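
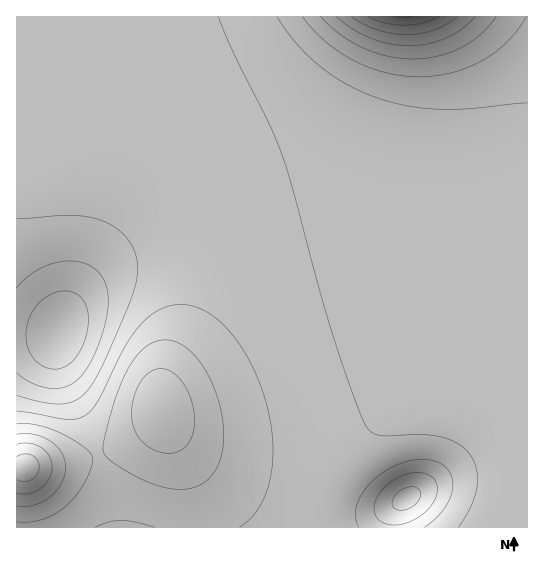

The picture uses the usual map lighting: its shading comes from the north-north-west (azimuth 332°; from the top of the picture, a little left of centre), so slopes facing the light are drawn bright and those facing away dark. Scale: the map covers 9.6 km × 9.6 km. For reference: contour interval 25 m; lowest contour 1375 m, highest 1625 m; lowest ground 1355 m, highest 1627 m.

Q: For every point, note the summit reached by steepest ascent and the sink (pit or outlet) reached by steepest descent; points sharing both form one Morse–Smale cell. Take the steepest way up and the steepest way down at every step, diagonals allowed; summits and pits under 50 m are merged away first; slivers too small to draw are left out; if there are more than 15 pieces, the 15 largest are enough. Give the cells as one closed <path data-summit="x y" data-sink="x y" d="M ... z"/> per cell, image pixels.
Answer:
<path data-summit="403 17" data-sink="58 333" d="M527 16l-510 0-1 318 42-1 7-18 10-14 27-29 25-15 28-6 24 1 15 4 15 7 17 12 18 18 17 24 16 29 16 39 74-26 160-52z"/><path data-summit="25 467" data-sink="58 333" d="M169 251l-30 2-20 8-17 11-27 29-10 14-7 18-42 2 1 193 180 0 0-15-6-32-30-70 28 2 24-4 40-10 39-14-20-50-28-42-18-18-17-12-19-8z"/><path data-summit="403 17" data-sink="406 498" d="M527 307l-233 77-1 5 14 48 5 38 7 16 7 8 12 6 20 6 25-2 18-8-8 17 1 10 133 0z"/><path data-summit="25 467" data-sink="406 498" d="M293 385l-40 14-47 12-17 2-28-2 30 70 6 32 0 14 196 1 2-15 4-10-22 8-19 0-20-6-12-6-7-8-7-16-8-52z"/>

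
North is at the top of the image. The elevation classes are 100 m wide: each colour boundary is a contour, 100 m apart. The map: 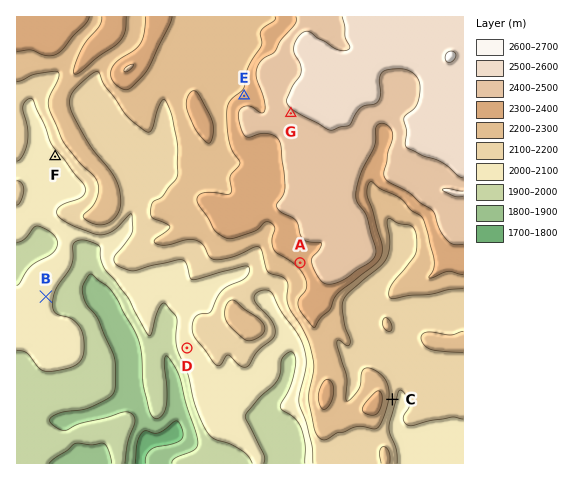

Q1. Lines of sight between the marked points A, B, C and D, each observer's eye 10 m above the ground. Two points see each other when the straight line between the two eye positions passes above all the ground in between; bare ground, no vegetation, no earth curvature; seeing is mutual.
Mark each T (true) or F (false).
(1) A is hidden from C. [T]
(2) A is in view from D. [F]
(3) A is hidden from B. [F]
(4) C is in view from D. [F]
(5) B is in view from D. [T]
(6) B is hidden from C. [T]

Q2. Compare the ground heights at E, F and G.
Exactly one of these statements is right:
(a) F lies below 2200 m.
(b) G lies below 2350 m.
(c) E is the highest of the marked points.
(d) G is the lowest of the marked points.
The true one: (a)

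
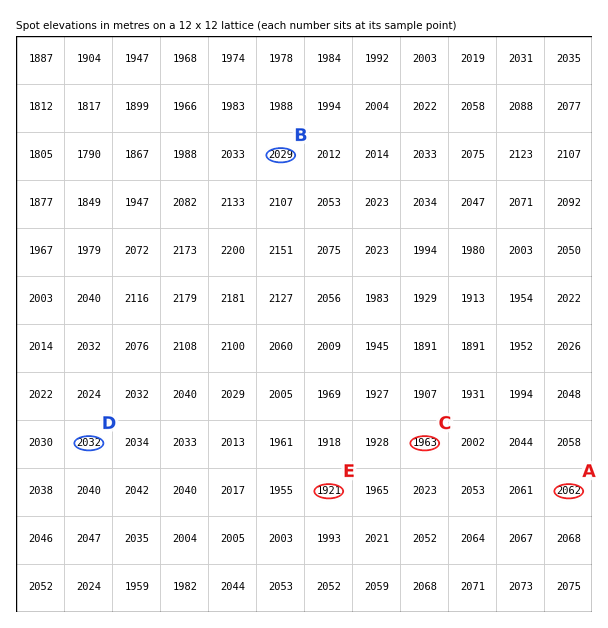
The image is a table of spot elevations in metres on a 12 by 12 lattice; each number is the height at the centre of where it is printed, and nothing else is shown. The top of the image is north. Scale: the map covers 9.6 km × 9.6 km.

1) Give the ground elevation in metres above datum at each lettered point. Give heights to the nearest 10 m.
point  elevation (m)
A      2060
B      2030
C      1960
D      2030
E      1920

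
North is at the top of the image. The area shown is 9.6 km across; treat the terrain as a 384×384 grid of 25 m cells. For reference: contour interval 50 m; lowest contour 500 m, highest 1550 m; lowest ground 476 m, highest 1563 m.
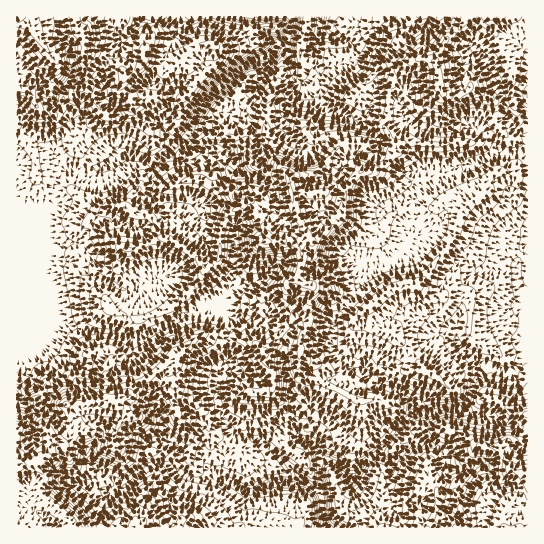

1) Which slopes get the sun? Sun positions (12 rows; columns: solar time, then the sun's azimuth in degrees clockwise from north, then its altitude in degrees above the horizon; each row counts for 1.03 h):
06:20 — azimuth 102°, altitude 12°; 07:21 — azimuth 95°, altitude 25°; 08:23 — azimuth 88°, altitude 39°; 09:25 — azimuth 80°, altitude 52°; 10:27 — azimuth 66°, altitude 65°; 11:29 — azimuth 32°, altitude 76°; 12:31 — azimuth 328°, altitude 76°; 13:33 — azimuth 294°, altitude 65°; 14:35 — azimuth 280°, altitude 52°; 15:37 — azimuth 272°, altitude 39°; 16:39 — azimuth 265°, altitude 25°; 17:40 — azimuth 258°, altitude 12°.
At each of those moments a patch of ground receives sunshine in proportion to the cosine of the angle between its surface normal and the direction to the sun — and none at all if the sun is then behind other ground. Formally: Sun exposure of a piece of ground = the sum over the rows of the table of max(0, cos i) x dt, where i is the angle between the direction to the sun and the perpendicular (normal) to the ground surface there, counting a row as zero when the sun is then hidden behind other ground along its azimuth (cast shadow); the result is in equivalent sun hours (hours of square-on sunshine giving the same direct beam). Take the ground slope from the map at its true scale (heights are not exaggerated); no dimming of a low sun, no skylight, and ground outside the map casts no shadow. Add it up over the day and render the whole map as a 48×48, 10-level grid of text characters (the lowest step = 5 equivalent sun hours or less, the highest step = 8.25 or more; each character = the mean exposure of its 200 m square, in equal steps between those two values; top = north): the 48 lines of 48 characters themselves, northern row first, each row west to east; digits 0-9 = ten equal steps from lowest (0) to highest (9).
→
999878778766557764444331100617898888887767666689
589857868766877756568883003445788777866566567999
668853767778878788757872014457888778765676777999
866842768888778898865300125678888678776778877899
876540567887488989830012345888887677766878876798
975611657884577788200264866889876877556878776587
876525666756876782002876877888878777776888876476
274437576578976850038877877888888887776776357566
467574576476556620489878766787677889886300356665
735678766535777602899888777676788889866667888867
865679975667877327888878878866445678987778998888
998899988888864357777778887888886558888888788888
999999999876636678866656667767887668766666668888
999998888887676888874535423548876675577788888898
999999999998778666775446653368867776888999988898
999999999987677767876544577666762358889999999888
999999888678776677766674477787746678888999998898
999999986667677888756787667787847788888999988898
999999987578878887754378868888847888888999888898
999999888878888887653568888888347888888998888999
999888888888877887643568888872157888899998899999
999998876777755777742444458833677888899887999999
999999987655676466743410026635778888898878999999
999999988888888757626642556446788888888789999999
999999988889998875457666568556788877777889999999
999988888999999885678877554656777778877899999999
999988889999998857998887556513787888888999989999
999998889999997689998878676645688789989989989999
999998877889877888898888777766688999999988999999
999999877766787656788888877667688999989998999999
999998877778876577877776758777788888989988899999
999988889878767855545657338678788888999998768989
998888789877679767677757426788888888898898887789
886776778766788757777877516789988788877889778898
556567657788478778768888614689998864566688458888
445545777786357778767766444778898876466633268877
565568988874425778756553367877788887524223556774
346679976785431777877887777887788874354334688754
526678976832463567888877887888877862576675466656
767888426875576477899887987468988634776557743457
878875324756788688899998787425787146776666666887
878534410146557788899999758621251456778567546676
788423785244788778888998862404214766888776666687
898556678655688888876764334206436887888776666678
998557877755877888888656544205768888788877678789
999845776557887778999889998603888988878877699999
999884565668877888999999999702899988888886798999
999898566889888878999999999700478988888777788999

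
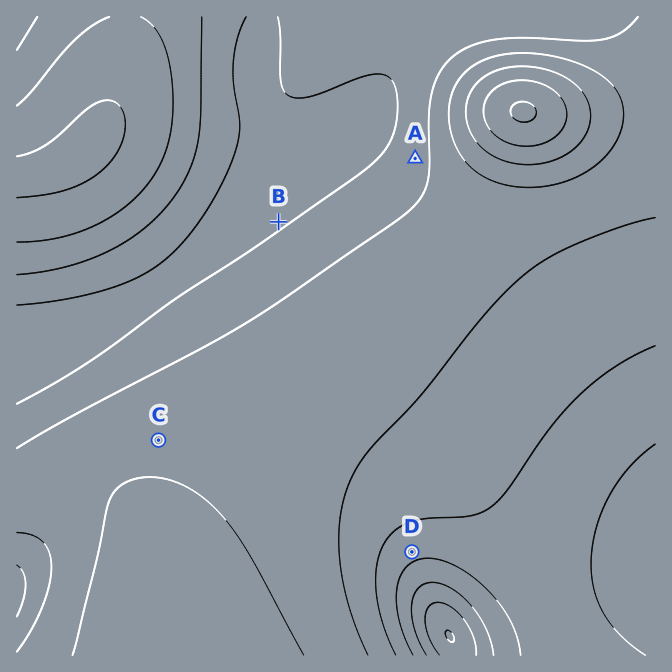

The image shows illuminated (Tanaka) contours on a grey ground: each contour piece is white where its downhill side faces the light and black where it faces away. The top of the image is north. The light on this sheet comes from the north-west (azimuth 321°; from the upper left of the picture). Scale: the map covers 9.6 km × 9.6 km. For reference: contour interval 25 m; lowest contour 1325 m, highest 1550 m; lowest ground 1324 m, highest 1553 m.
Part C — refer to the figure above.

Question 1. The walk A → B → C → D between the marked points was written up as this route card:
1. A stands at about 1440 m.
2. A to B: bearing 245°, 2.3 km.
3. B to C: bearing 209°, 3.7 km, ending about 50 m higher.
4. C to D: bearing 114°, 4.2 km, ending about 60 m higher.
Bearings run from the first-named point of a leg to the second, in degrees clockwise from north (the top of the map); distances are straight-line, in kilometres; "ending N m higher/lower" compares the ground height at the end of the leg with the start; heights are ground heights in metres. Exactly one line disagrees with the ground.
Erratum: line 4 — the sense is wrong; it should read lower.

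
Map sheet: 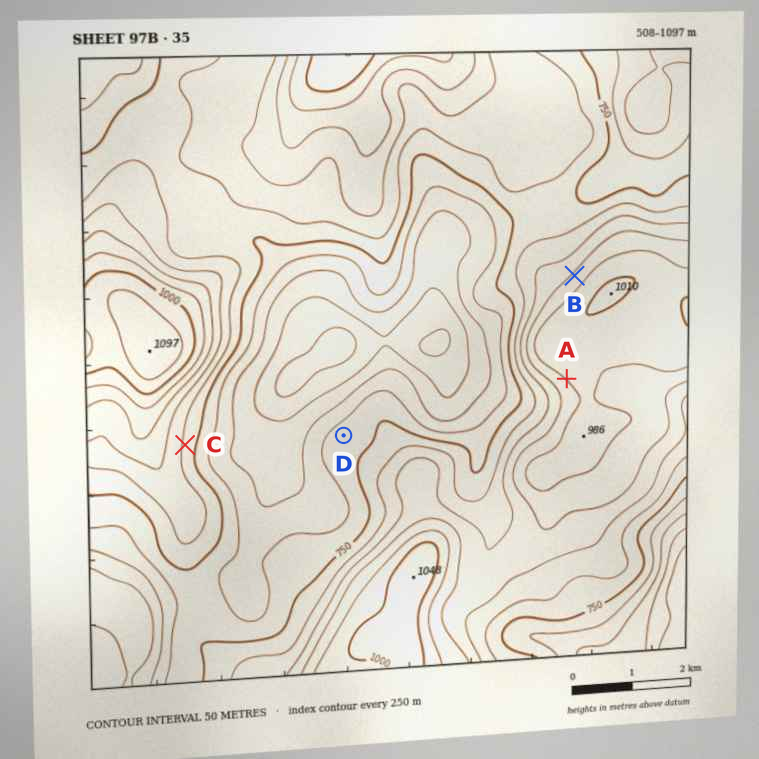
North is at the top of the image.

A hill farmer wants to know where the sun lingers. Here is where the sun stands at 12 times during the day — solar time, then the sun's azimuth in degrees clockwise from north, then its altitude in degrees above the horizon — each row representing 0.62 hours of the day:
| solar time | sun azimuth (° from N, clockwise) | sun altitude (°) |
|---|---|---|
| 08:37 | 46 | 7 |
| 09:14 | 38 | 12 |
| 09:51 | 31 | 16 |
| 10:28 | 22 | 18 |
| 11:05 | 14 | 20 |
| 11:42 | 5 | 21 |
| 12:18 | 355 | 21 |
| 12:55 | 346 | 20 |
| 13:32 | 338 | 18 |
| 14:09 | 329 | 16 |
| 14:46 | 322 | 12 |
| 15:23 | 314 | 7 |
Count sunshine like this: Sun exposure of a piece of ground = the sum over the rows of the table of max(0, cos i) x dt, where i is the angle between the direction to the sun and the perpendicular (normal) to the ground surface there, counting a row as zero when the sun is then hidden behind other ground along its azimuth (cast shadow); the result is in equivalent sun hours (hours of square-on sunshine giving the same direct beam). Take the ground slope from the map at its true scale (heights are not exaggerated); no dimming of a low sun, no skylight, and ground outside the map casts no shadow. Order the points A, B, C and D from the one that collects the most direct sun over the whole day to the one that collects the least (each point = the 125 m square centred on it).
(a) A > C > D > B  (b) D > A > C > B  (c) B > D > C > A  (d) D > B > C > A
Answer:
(c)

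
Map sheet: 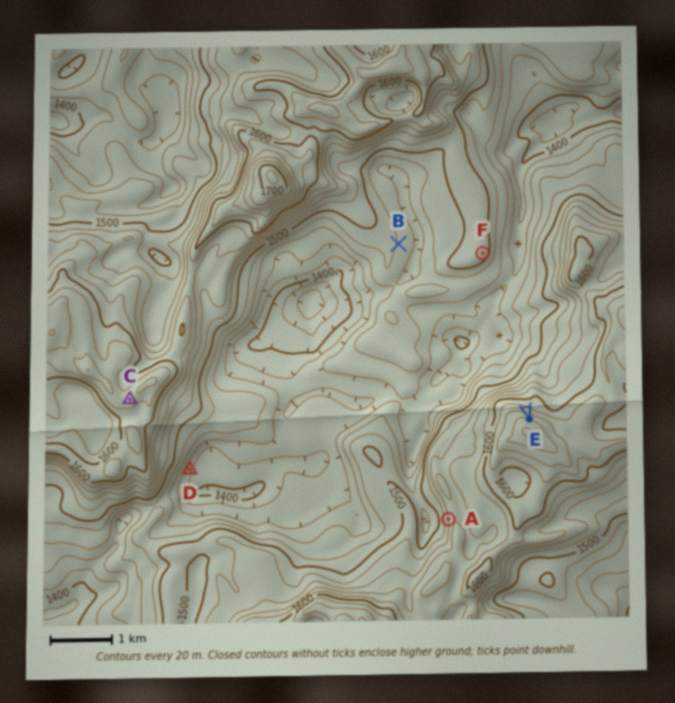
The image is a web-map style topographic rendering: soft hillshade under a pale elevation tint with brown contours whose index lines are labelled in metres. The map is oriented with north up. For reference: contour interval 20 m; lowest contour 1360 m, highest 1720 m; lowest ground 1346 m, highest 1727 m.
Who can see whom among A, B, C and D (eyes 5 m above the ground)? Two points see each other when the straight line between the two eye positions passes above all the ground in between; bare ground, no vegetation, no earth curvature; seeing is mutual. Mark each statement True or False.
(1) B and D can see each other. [False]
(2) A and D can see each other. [True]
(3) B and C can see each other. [False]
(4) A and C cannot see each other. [False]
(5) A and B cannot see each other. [True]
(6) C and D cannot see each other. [True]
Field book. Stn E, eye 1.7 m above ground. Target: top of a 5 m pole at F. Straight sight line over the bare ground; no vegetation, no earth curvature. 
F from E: visible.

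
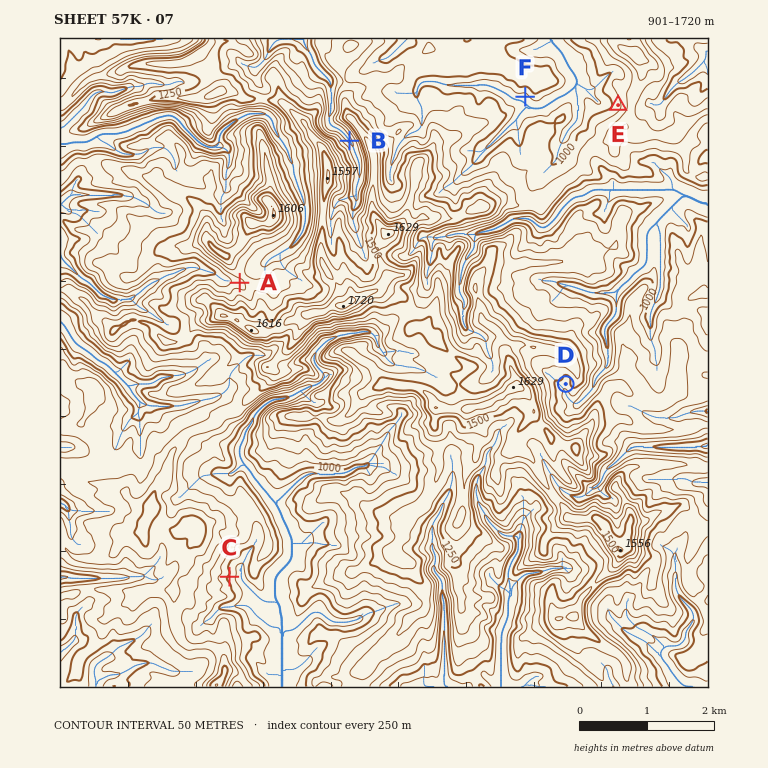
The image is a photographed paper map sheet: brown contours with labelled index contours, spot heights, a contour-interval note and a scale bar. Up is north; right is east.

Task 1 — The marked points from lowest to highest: F C E B D A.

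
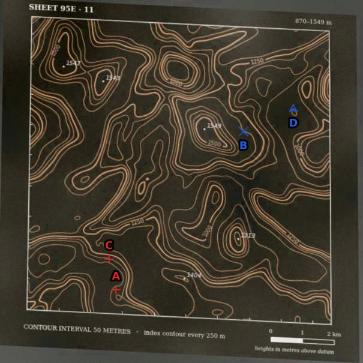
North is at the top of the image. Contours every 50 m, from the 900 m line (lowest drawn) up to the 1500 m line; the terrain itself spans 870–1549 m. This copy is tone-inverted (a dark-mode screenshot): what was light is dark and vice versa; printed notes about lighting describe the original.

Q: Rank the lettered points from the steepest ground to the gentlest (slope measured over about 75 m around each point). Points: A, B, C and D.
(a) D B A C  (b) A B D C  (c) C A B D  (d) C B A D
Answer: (c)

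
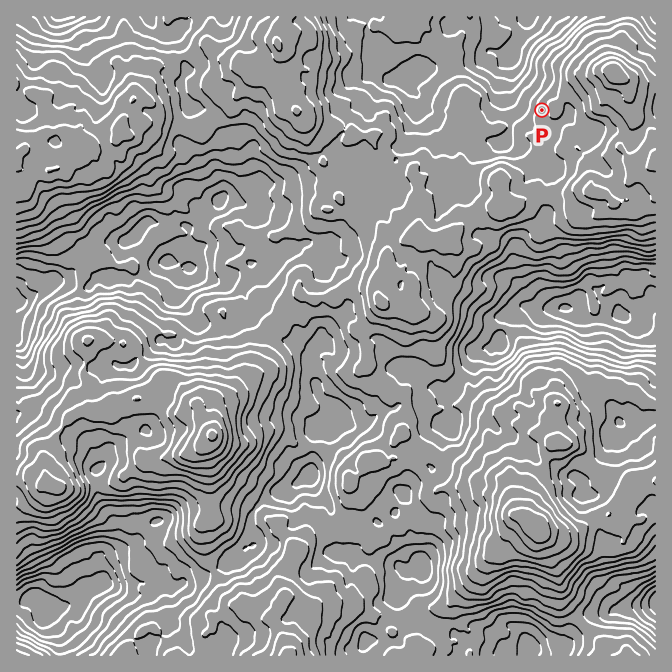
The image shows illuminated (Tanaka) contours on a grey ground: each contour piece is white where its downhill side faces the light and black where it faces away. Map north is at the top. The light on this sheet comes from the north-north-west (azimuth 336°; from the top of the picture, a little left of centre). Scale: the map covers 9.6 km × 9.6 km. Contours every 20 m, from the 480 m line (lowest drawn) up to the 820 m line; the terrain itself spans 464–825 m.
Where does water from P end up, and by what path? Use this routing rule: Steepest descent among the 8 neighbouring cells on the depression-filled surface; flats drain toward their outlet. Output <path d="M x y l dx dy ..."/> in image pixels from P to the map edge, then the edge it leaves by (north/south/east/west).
<path d="M542 110l-7 0-1-2-10 0-12-11 0-49 10-10 2-3 3-18"/>
exit: north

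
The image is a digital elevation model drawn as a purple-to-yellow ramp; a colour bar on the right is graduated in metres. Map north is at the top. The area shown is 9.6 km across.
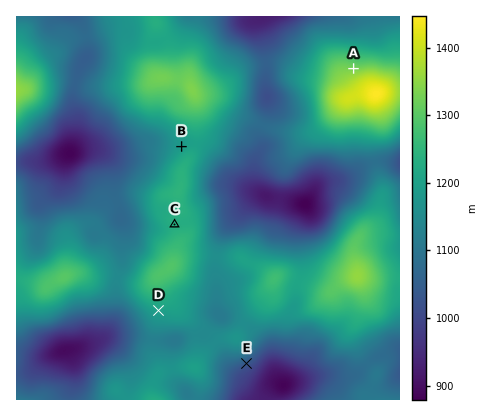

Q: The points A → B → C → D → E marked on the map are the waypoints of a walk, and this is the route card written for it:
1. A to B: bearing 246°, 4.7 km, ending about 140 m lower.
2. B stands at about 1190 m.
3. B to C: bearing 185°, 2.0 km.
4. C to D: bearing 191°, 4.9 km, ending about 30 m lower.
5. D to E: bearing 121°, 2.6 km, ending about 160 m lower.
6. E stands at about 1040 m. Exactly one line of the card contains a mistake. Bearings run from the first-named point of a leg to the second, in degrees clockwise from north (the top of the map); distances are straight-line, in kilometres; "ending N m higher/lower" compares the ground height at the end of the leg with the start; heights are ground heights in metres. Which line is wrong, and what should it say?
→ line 4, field distance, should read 2.2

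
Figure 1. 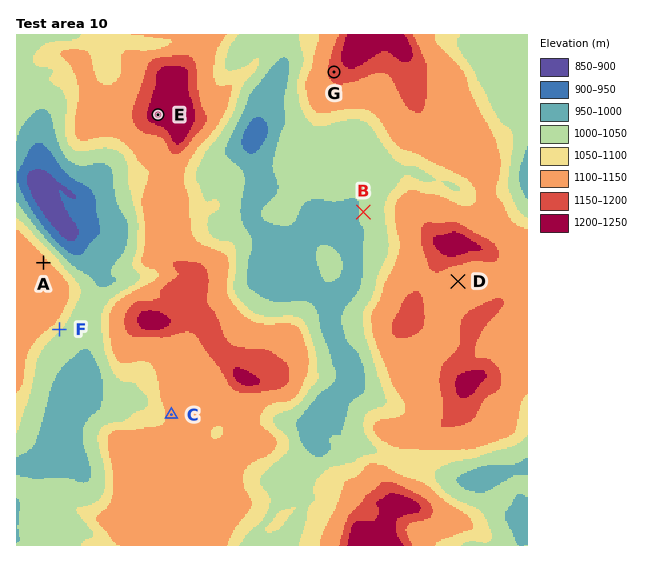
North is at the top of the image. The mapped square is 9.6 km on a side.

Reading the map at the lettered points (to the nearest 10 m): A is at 1110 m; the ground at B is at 1000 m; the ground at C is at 1110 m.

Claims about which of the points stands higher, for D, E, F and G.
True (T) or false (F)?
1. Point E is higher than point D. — T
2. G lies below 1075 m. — F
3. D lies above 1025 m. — T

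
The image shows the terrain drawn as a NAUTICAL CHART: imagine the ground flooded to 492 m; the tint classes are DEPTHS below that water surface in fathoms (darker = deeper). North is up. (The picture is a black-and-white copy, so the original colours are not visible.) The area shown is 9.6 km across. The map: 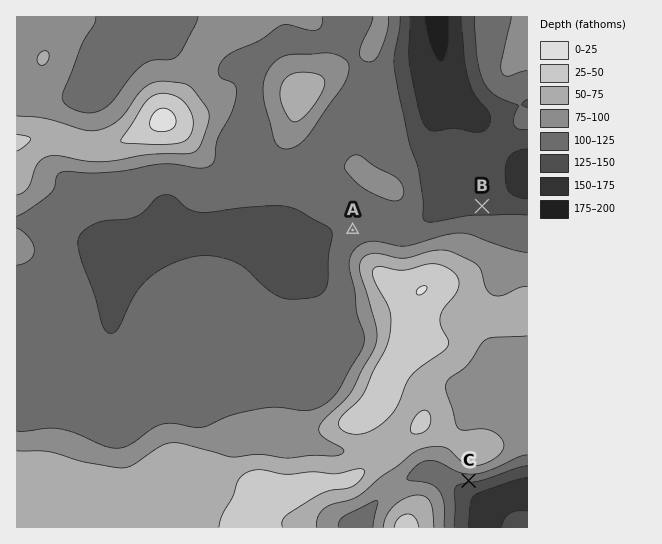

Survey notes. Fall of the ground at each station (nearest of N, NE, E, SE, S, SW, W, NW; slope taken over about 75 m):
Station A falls NW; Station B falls N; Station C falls S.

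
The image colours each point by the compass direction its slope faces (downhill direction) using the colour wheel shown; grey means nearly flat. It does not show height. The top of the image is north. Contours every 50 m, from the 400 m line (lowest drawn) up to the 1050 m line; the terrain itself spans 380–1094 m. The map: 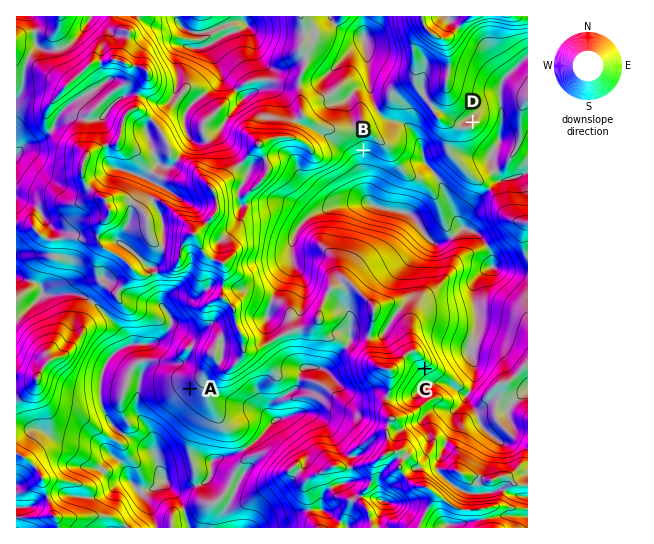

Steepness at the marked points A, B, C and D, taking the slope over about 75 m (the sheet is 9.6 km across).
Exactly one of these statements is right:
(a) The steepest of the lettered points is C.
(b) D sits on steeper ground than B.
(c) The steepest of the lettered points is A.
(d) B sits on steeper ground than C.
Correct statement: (a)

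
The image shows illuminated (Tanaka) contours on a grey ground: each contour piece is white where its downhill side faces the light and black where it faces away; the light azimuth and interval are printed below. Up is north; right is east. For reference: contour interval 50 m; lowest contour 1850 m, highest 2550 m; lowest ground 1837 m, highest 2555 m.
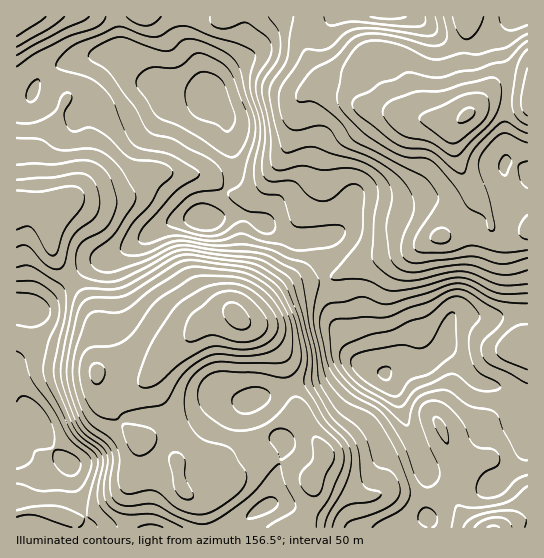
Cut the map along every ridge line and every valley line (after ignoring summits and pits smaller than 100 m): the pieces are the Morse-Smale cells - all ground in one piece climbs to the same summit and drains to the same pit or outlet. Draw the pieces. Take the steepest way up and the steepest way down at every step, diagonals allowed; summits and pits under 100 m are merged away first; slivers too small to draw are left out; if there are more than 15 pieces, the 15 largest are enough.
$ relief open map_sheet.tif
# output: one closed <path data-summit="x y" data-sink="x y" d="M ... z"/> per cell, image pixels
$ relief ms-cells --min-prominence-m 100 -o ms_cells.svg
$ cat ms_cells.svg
<path data-summit="385 374" data-sink="237 315" d="M323 280l-28 5-9 4-40 30-7 0-5-6-4 0-27 10-17 17-13 9-18 22-13 10-7 2-38-9 0 7 4 9 7 9 5 14 12 14 13 13 19 5 19 14 3 8 0 12 4 11 17 12 3 26 226-1 0-9-2-3-2-8 2-36-23-53-8-27-11-18-23-9-10-11-16-31z"/><path data-summit="385 374" data-sink="467 114" d="M527 16l-218 1-4 17 0 13 13 25 9 4 43 5 6 5 11 17 16 12 39 8 15 0 3-2-7 10 2 20 4 14 14 28 0 9-2 5-29 29-11 3-21 12-32 6-16 6-25 13-13 3 12 43 12 24 7 11 14 11 16 5 14-9 24 0 6-3 15-15 5-24 5-6 7-1 30 4 23-6 14 0z"/><path data-summit="206 98" data-sink="467 114" d="M309 16l-119 0-3 9 0 17 13 25 7 32 18 18 8 40 0 20-25 41 9 1 12-4 12 0 13 4 40 21 24-3 3 8 2 30 2 4 4 0 33-16 20-7 28-5 21-12 11-3 29-29 2-5 0-9-14-28-4-14-2-20 4-8-15 0-39-8-16-12-11-17-6-5-43-5-9-4-13-25z"/><path data-summit="206 98" data-sink="237 315" d="M206 97l-23 0-9 3-7 7-15 24-8 22 0 18 3 6 36 32 16 9-30 5-58 34-20 7-19 15 17 26 7 16 1 52 30 8 15 0 13-10 18-22 13-9 17-17 27-10 4 0 5 6 7 0 37-28 12-6 29-6-3-34-3-8-24 3-40-21-13-4-12 0-12 4-12 0 8-8 20-34 0-20-8-40z"/><path data-summit="35 421" data-sink="237 315" d="M71 280l-30 27-6 2-19 0 0 218 186 1 1-14-3-12-17-12-4-11 0-12-3-8-19-14-19-5-25-27-5-14-7-9-5-17 0-52-11-23z"/><path data-summit="206 98" data-sink="57 209" d="M130 67l-11 2-13 10-28 36-17-6-28-16-4 4-13 2 0 108 17 0 22 4-4 11 1 28 7 15 12 15 20-16 20-7 58-34 30-5-16-9-36-32-3-6 0-18 8-22 15-24 7-7 9-3 22 0-4-2-30-2-18-9z"/><path data-summit="385 374" data-sink="494 527" d="M443 347l-9 10-11 7-24 0-14 9 11 18 8 27 23 53-2 36 2 8 2 3 0 9 98 1 1-123-29-18-16-3-8-4-11-14z"/><path data-summit="206 98" data-sink="17 26" d="M189 16l-158 0-4 4-11 5 0 73 7 1 8-3 8-17 8-8 11-6 52-13 12 0 12 7 23 26 14 8 30 2 5 2-6-30-13-25z"/><path data-summit="385 374" data-sink="237 315" d="M527 313l-13 0-23 6-30-4-7 1-5 6-5 23 0 2 20 19 11 14 8 4 16 3 26 17 3-1z"/><path data-summit="35 421" data-sink="57 209" d="M33 207l-15 0-2 2 0 98 11 2 8 0 6-2 30-28-12-14-7-15-1-28 4-11z"/><path data-summit="206 98" data-sink="237 315" d="M122 52l-32 4-32 9-11 6-8 8-6 15 28 15 17 6 25-33 19-14 8-1 15 12 10 4-21-24z"/>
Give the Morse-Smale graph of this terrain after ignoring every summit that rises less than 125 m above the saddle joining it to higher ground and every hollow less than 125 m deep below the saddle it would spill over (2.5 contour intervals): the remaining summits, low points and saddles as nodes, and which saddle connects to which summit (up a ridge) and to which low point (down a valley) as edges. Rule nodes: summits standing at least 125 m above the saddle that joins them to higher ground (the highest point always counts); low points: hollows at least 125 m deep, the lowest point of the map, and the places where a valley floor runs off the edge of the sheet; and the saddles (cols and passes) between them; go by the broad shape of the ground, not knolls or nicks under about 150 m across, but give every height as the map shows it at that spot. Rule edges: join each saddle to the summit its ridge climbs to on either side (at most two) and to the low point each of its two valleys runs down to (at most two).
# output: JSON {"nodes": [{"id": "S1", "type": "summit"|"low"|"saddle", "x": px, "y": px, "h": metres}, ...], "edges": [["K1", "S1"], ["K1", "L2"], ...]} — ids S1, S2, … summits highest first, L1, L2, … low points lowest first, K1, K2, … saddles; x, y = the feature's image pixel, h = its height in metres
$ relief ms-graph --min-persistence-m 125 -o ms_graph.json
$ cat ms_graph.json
{"nodes": [
{"id": "S1", "type": "summit", "x": 385, "y": 374, "h": 2555},
{"id": "S2", "type": "summit", "x": 206, "y": 98, "h": 2539},
{"id": "S3", "type": "summit", "x": 35, "y": 421, "h": 2383},
{"id": "L1", "type": "low", "x": 235, "y": 315, "h": 1837},
{"id": "L2", "type": "low", "x": 467, "y": 114, "h": 1843},
{"id": "L3", "type": "low", "x": 57, "y": 209, "h": 2052},
{"id": "L4", "type": "low", "x": 17, "y": 26, "h": 2139},
{"id": "L5", "type": "low", "x": 493, "y": 527, "h": 2143},
{"id": "K1", "type": "saddle", "x": 226, "y": 190, "h": 2402},
{"id": "K2", "type": "saddle", "x": 189, "y": 19, "h": 2339},
{"id": "K3", "type": "saddle", "x": 426, "y": 497, "h": 2338},
{"id": "K4", "type": "saddle", "x": 323, "y": 279, "h": 2302},
{"id": "K5", "type": "saddle", "x": 71, "y": 279, "h": 2182}],
"edges": [["K1", "S2"], ["K1", "L2"], ["K1", "L3"], ["K2", "S2"], ["K2", "L2"], ["K2", "L4"], ["K3", "S1"], ["K3", "L1"], ["K3", "L5"], ["K4", "S1"], ["K4", "S2"], ["K4", "L1"], ["K4", "L2"], ["K5", "S2"], ["K5", "S3"], ["K5", "L1"], ["K5", "L3"]]}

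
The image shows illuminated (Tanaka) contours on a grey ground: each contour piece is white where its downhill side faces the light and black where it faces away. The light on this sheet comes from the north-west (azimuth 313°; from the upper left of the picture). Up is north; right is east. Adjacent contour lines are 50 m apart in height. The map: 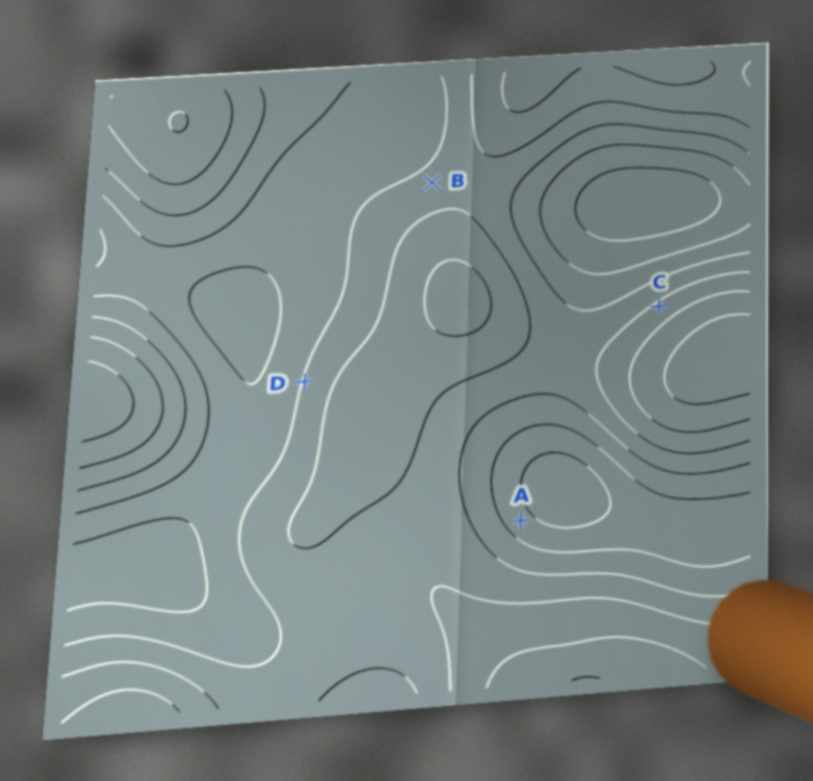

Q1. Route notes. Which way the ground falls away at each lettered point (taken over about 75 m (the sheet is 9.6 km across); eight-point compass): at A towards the NE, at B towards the NW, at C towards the NW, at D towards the W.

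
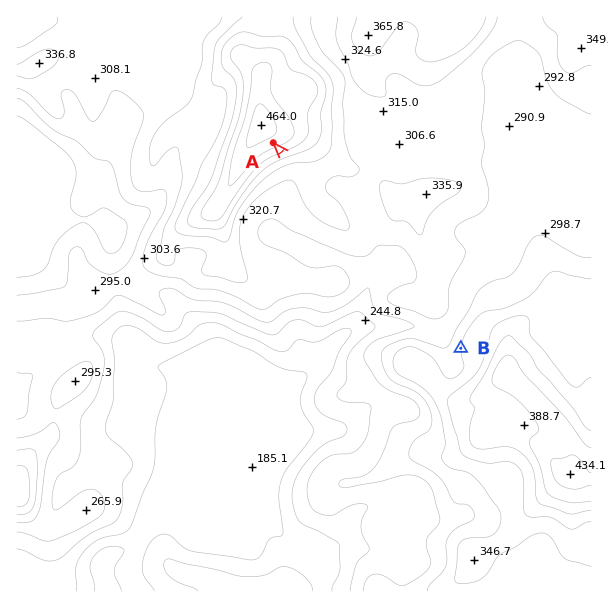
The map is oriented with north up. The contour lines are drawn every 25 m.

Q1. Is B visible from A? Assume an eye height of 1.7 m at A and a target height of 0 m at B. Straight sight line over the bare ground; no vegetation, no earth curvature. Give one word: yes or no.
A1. yes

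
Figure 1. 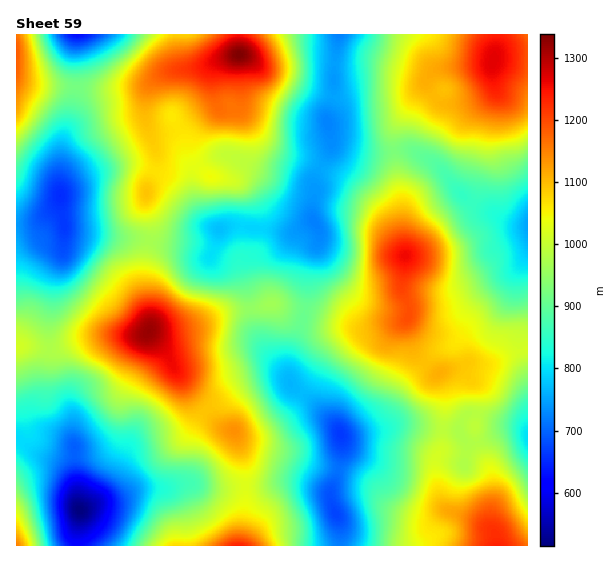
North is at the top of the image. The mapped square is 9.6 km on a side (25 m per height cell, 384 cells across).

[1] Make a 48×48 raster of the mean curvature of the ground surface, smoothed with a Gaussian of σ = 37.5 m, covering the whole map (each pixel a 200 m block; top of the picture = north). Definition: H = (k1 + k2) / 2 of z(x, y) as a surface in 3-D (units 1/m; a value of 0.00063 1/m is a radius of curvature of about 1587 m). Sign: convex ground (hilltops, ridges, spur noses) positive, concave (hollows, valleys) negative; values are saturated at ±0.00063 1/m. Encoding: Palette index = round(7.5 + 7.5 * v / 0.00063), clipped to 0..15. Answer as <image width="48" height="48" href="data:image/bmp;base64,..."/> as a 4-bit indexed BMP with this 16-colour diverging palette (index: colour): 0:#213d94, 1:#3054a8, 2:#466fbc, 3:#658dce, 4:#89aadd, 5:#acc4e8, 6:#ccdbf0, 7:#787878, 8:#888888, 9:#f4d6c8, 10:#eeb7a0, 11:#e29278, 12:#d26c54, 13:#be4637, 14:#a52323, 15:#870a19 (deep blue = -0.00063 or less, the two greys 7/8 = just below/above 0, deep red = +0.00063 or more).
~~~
<image width="48" height="48" href="data:image/bmp;base64,Qk32BAAAAAAAAHYAAAAoAAAAMAAAADAAAAABAAQAAAAAAIAEAAATCwAAEwsAABAAAAAAAAAAlD0hAKhUMAC8b0YAzo1lAN2qiQDoxKwA8NvMAHh4eACIiIgAyNb0AKC37gB4kuIAVGzSADdGvgAjI6UAGQqHAOxxADREaYm2JGrclkWIZCI2moh0NGh5q6qEAUVDaZvXRUe5iGjbUiE3h5ykAZ29yalmMARkRovJdkV2arvbMABZh6uZmL7NuMpVAAE2RJpnh5h4eduXIAOduaqv+YzMl4hkAEEFU4gkQnh7l6ljAFnNhFjMhY3/xlZ3IDQ4cEY1IEl6hFdCADncYibNhEi+12mpQDmqc3hEIGl4plZVYynrdTbNggSap2d4iK3IeLx0EVibt3iJp0aHZkfJUAnrhiR4doqqhovLZHrfpnvLcyI4l2rbplrccii6MCeaUmrfp6zuyqrdcRFKt4q8xlZ8cEmIMFd3MXh7mM7/zKaKYAA4dFdpcotpUGdXU1aLYURJmLz/mIZ2MAJ4gyVpg61mQHisUCbPgSV6hna9hmeVIyeocxRYohVoUjWsQXvddFaLhHiapiJ1Z0Z0QzmYpje7YlRnRZiJd3a/tnmYhAFWh0aZhn37md/sdIZ5UiA4ZXr/6UR5cgJXZEeqmIvuqLuqdXaMcjNpVHz/zHarYiE3ZXdmiJmN2Yisdaibh7uZianLmnWYM0JId5mbyapnicu8meyHibua3+qpd1NUJGRqh5ze11dlNahnert1m7zf//yXeZZDNYh5qr2niYdodoVZiKhki83d7v+onNlCRqtlnOyYvv1mh6l6vJhjV4lTjv/KvNx2mrlEacp5me+EVptkeoyVZ4lhbv7Kvd2ovut2WMhFZ76maIuTJayGZ4uleqylWImFfOt1WLhVnsljWHiGRpdUNYqniYuBAhN3nLdWdnd3jLZUN5dDR4iEA4rLuqtxAQNmiYiadDSJebm7ZZhkJZlzAFnbiYhjEBeFVUeVEjN+/f3elVRqVIREATSYZ3Z2QznaukRhAiBv///euWFLhnN4JEJnVniYmUWpm1N3IBOOzP3fuHaKd3WZA2JYVGmWQwFkJlNnIDjfusm9cTioVlNYJHV7upiGAAEzSIdjFHiuubl4ckZnZXQ2Roac3/mIREEEeIdjSaeLqblVZGZJpphDE1W8r/p2SIWbdmVmRXm6m8uGMFhZl7hBEjSbv/qoXP7/qrY1MlmWjdy2EVdoiLcxNFU1rre6fv7dvMcTZ3ZVjKhzFnWKm4VCNGYhaIiGaZdnqXdVd3VXinRBJ3aqm3RSJFVXd7x1hiNFmHmHY0V4iFIgN2iUa4VTKKiJmspmmCAUnMg1YzRYpyEji2eljJZTF7mIm7h3Z3RqvcUVVVNJ2kR3z5e7u8ljE1aarLdWWN3f7IEnM1JazJaqm6iaq9lkNlWZq5QDaf2+3HAEFFFri8esmJmZzZiFR2d1i5QCWKVamIQkR3FqeumsmHne25vIZ3inrshkSZNYZ5dmZVRZmdymI0jtiLu6m6nLz9u5i6VVn+qWQSZXmb22I2vZabqYaaiave7+zKio7/21MjdnuYu5mb7bq8yVEnh4m+3Lvs3//7ukMzioqYzId627uvtzADdlSMu4e87//ZhjUxjHeIumRa3cq/tSABRTJonINov/yXZVZBaFeXVVaJu7vg=="/>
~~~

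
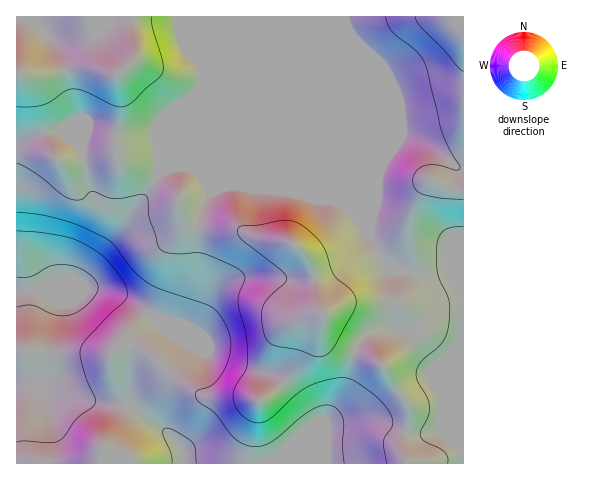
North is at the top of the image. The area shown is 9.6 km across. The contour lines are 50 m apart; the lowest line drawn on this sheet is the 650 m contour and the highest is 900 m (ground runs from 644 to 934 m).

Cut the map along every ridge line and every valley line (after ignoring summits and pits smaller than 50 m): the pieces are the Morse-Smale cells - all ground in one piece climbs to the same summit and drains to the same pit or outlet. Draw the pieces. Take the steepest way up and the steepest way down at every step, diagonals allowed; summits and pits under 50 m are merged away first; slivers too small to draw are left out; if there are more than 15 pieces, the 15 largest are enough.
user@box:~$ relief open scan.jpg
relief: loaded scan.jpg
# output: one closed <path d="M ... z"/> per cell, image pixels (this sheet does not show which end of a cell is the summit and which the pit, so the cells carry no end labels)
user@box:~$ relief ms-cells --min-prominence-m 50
<path d="M187 168l-14 0-12 4-27 38-11 19-24 28-15 22-8 5-18 7 20 0 13-3 19 3 23 11 22 17-18 16-5 12-3 10 0 38-2 12 11 5 28 19 15 16 4 17 79 0 37-29 26-11 31-4 19 1 36 13 27-3 22 19 1-153-14-24-4-1-8 3-17 0-18-5-12-6-5-4-14-24-25-30-69-30-11-4-65 0z"/><path d="M463 16l-264 1 0 49 3 4 0 13-37 86 22-1 14 4 65 0 59 24 17 8 11 10 6 10 12 12 15 26 16 8 18 5 17 0 10-3 16 25-1 153-22-19-27 3-36-13-19-1-31 4-26 11-36 29 199-1z"/><path d="M199 16l-183 1 1 274 40 0 24-9 23-31 19-22 34-53 8-7 37-86 0-13-3-4z"/><path d="M91 288l-13 3-56-1-6 2 0 171 167 1 0-12-15-18-30-22-11-5 2-12 0-38 3-10 5-12 18-16-15-13-21-11z"/>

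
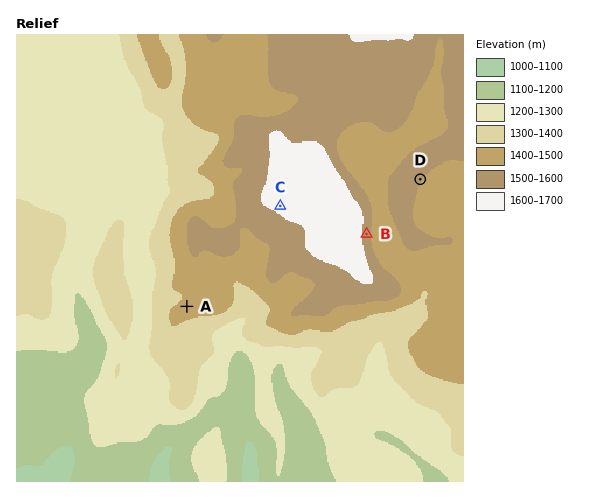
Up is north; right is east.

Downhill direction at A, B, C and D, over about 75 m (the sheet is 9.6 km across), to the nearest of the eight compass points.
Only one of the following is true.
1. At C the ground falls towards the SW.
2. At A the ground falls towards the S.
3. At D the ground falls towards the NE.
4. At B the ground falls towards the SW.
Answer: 1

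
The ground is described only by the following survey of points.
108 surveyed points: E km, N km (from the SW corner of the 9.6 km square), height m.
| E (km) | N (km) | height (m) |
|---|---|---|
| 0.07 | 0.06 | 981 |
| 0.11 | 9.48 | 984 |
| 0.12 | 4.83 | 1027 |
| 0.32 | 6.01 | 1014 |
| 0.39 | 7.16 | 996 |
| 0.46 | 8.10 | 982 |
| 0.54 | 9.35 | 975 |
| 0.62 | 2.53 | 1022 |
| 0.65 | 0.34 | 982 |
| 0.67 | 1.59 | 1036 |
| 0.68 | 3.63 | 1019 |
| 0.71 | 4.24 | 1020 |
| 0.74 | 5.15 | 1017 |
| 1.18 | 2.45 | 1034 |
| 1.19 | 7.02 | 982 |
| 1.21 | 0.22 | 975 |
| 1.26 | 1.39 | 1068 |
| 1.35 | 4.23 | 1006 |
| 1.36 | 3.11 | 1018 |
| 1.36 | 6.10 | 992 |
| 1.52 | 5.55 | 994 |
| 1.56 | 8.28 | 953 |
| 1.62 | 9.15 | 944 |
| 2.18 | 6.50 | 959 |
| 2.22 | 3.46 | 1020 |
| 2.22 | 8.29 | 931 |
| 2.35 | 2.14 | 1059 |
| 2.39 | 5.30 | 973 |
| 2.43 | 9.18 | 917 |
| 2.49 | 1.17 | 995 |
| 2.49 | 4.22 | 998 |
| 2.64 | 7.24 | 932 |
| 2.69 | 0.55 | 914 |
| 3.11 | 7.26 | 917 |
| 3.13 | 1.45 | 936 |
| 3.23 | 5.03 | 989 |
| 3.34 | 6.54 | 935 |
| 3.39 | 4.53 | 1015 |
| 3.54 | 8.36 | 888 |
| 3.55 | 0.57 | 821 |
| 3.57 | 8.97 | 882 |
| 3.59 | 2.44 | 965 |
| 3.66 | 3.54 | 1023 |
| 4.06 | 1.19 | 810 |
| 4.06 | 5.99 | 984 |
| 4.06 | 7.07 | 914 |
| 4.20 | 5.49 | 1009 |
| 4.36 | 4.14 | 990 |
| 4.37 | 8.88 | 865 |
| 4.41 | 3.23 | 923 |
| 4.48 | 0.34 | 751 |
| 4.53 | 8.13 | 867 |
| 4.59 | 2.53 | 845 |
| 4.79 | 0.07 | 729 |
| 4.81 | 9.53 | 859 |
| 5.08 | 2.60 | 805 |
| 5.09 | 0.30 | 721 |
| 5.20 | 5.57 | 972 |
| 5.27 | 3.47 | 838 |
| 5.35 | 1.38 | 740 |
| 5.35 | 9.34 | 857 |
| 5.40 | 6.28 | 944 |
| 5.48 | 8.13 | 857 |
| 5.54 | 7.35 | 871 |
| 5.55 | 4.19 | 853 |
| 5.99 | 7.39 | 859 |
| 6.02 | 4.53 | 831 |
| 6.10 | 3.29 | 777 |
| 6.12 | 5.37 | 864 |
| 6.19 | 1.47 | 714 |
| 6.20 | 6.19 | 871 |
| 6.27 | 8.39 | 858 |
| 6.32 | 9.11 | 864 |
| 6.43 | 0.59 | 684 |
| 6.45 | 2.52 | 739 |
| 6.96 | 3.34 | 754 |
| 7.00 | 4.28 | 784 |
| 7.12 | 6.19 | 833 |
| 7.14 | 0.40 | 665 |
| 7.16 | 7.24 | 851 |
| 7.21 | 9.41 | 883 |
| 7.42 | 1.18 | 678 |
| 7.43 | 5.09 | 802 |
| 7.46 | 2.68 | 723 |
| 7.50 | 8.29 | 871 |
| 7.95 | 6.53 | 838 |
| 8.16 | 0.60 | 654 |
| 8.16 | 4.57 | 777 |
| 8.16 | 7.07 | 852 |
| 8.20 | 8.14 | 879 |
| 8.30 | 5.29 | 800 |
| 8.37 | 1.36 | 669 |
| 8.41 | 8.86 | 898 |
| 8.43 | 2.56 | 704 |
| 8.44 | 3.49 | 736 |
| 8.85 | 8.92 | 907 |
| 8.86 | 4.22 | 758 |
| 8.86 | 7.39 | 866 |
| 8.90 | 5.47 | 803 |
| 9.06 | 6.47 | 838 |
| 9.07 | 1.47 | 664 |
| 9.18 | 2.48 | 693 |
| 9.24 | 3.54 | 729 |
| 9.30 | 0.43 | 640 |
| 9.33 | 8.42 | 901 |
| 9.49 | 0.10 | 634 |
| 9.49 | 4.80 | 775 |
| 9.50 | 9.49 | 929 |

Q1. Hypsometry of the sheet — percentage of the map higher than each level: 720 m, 89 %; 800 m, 75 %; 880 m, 51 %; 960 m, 32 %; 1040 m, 4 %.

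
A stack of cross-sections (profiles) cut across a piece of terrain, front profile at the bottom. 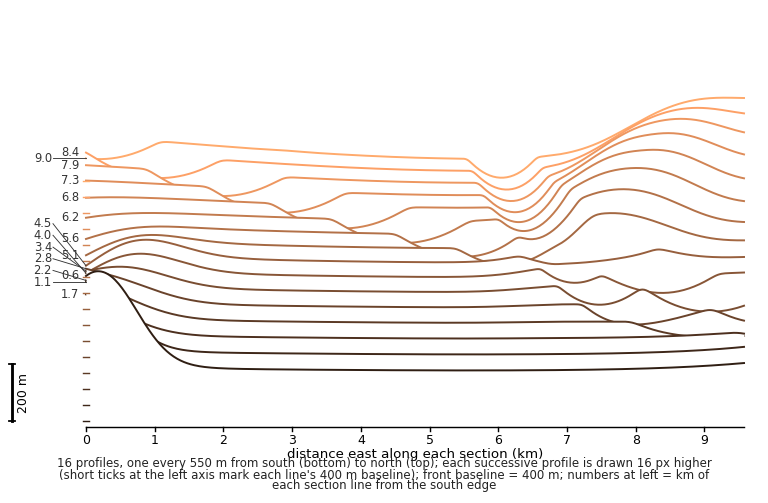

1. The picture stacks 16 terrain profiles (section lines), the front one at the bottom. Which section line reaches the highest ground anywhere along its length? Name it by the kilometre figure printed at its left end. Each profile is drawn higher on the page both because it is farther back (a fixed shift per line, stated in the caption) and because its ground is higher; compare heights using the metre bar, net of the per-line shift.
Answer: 0.6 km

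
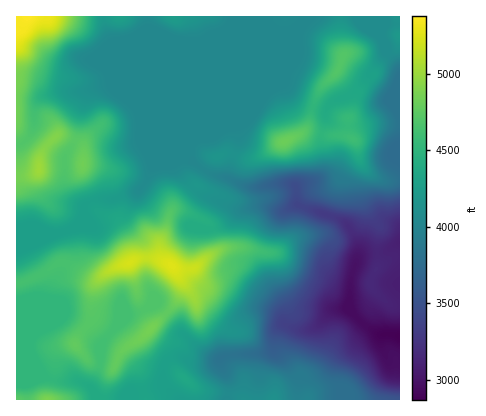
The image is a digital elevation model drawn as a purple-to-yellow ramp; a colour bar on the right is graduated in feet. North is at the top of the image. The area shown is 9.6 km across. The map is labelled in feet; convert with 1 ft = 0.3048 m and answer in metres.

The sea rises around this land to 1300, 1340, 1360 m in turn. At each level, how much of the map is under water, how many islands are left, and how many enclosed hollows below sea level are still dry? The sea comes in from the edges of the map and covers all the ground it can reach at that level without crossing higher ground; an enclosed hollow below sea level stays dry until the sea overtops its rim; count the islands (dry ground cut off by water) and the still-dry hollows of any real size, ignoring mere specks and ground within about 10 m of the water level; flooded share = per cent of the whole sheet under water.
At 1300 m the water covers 55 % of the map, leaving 1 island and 0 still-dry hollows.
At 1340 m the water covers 64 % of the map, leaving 1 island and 0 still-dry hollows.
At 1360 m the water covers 68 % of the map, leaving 1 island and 0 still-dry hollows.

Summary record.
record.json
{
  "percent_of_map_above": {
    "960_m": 95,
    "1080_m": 87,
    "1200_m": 78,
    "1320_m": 39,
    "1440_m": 12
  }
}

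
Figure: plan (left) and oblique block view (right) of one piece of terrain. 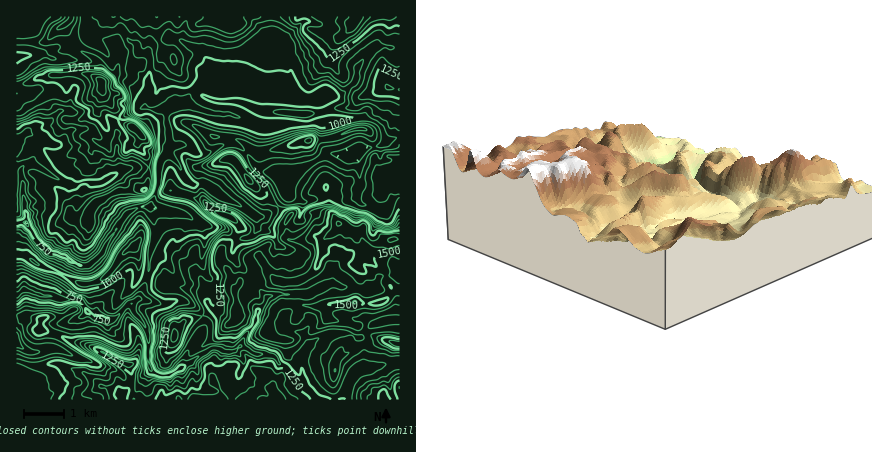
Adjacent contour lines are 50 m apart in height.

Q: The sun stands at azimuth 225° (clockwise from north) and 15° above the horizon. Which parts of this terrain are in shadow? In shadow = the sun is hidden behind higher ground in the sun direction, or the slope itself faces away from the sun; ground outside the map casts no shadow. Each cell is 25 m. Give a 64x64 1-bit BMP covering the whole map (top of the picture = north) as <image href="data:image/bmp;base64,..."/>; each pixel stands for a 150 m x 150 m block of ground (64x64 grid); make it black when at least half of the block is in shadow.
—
<image width="64" height="64" href="data:image/bmp;base64,Qk0+AgAAAAAAAD4AAAAoAAAAQAAAAEAAAAABAAEAAAAAAAACAAATCwAAEwsAAAIAAAAAAAAA////AAAAAAAAAAAQAAjAAgAAAFoAD4AGAABM2AAPAB4ABk/wAAYAHAAOD/QAHAIAAH4OFAAcAgBx+H4AHfAAAPvg/gF/4AAA4AP+AH4AAAAAD/4QAAAAAAD//hgABwAHA//+CAAAAA8P//4AAAAAAwB//CgBAAAAPxz4fgMAAAD/8DAeAwAAAH/wAAwAA4BAf4AAAAAPh+AAAAAAAAAAIAAAAAAAAAADAHgAAAAeAAIB/AQADBwAAA/8BAIYIAAAH+4EAhhgAAA/ggYCEGAAAD4ABgMAEAAAfAAHAwMwAADwAAcHMWAAF+AABwMBAAA/YAYHgAeDAb8ABg+AD4AH/8AAB8B/hw//wAACAP8P///AAAAB/h+//8AGAg34PAf/gYNDP+B4AfyCAAs4AfgA8IQAA7AD+A7AEAAD8AP4DwAAAAPgB/AfAAAAA+cP4A8IAACHzD8AAA8AAIPAH8AABwAAA8AH/GAAAAAHwP///BgAAA/B////+AABP+f/4P/4AIA///gAHGAAAH/3AA/AAAAA//gAB8AAAAA/+AAAAAAAAf/wAAAAAAAB/AAAAAAAgAP+AAAAAAATD/4IAAAAAg///gAAAAAGB//+AAAAAAYA7/wQAAAAAAAf/DgAAAAAADA8MAAAAAAAAGAAAAAAAAAAQAAAAAAAAAAAAAAAAAAAIAAAAAAAAA=="/>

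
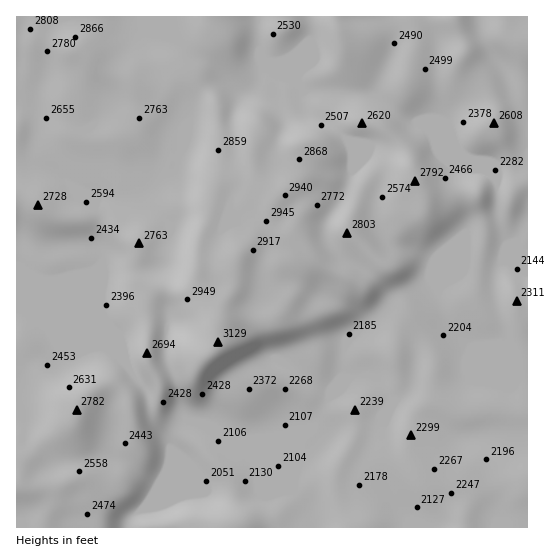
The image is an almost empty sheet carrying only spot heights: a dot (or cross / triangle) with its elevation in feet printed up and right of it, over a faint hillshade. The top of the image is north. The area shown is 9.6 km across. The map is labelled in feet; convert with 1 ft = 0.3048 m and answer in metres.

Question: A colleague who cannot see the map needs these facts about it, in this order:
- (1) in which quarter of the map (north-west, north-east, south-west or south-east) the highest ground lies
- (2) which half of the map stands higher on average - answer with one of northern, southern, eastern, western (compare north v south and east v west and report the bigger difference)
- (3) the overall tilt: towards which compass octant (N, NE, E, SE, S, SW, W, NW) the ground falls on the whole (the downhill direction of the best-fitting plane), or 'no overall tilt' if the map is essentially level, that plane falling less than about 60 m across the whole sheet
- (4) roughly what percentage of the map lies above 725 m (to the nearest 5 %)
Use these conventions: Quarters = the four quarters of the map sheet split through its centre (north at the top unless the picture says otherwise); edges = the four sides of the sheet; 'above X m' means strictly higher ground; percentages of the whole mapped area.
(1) Look to the south-west quarter for the highest ground.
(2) Taken as a whole, the northern half is higher than the southern.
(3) Overall the map slopes down towards the south-east.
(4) Roughly 65 % of the ground is higher than 725 m.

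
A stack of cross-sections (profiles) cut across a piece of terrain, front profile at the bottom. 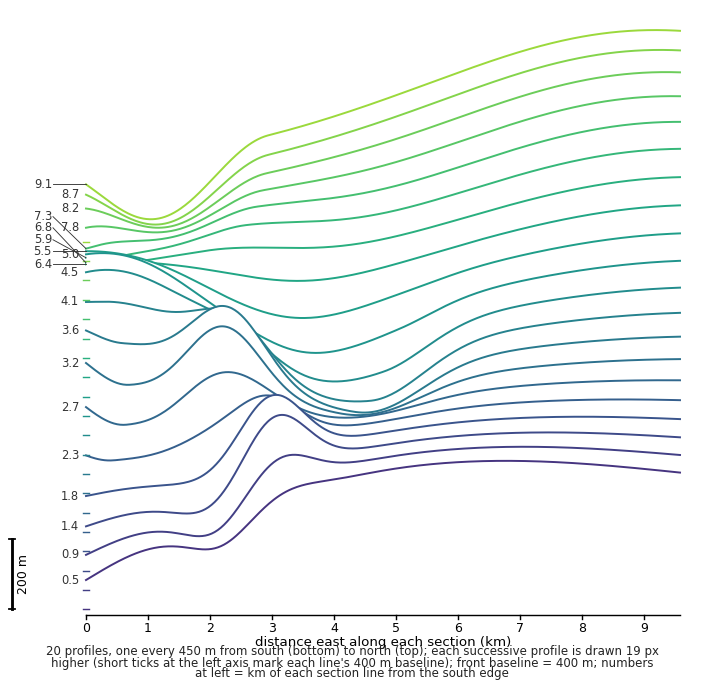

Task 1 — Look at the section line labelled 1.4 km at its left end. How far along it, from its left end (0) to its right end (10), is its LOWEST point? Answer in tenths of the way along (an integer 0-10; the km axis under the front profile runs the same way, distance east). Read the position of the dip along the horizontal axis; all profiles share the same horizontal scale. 0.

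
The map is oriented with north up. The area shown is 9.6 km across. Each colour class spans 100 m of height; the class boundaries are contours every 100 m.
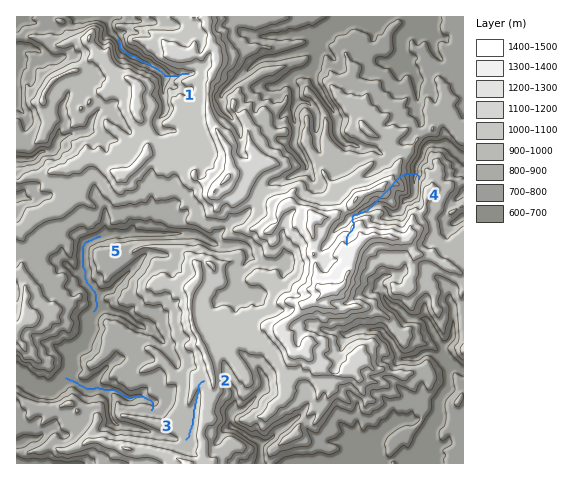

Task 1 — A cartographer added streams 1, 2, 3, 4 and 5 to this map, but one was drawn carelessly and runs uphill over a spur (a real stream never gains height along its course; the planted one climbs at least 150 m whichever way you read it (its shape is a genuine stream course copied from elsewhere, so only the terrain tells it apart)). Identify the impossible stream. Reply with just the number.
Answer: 4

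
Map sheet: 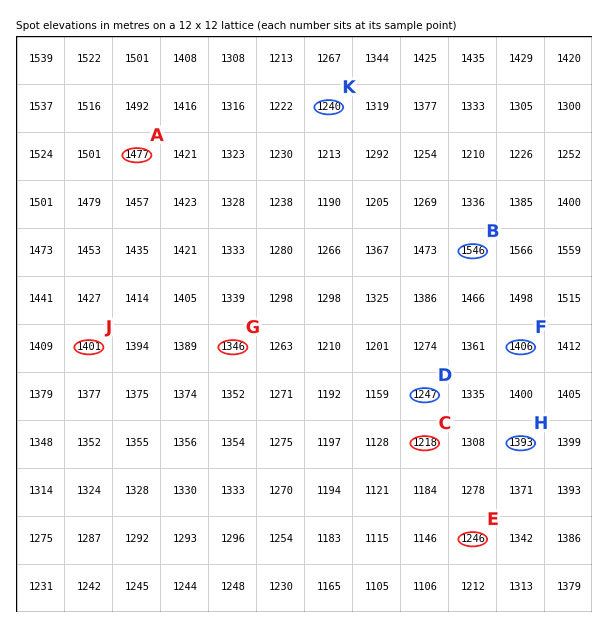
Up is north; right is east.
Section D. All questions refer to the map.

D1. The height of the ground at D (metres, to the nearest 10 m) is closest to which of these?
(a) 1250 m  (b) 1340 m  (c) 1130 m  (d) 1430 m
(a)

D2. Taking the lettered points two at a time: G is lower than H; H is higher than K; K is lower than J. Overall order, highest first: J H G K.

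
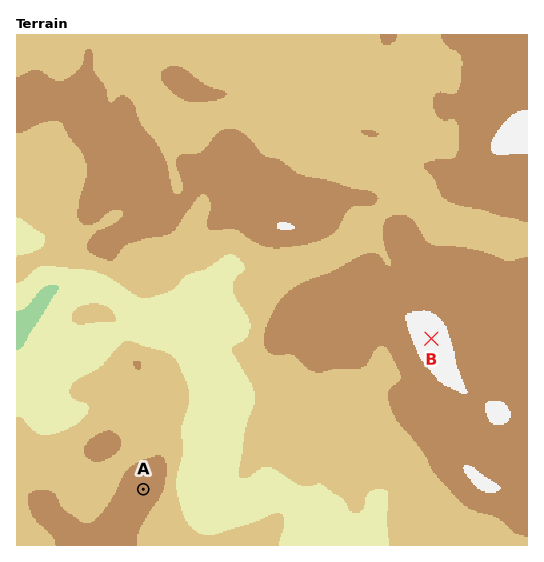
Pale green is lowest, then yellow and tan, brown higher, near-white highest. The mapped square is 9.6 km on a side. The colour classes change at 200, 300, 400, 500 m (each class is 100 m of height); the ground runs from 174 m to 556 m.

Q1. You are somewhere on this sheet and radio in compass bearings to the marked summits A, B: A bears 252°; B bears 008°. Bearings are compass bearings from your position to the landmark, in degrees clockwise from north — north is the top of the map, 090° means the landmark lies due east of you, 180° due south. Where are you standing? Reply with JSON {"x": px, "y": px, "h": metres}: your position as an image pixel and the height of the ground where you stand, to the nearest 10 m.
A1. {"x": 423, "y": 398, "h": 460}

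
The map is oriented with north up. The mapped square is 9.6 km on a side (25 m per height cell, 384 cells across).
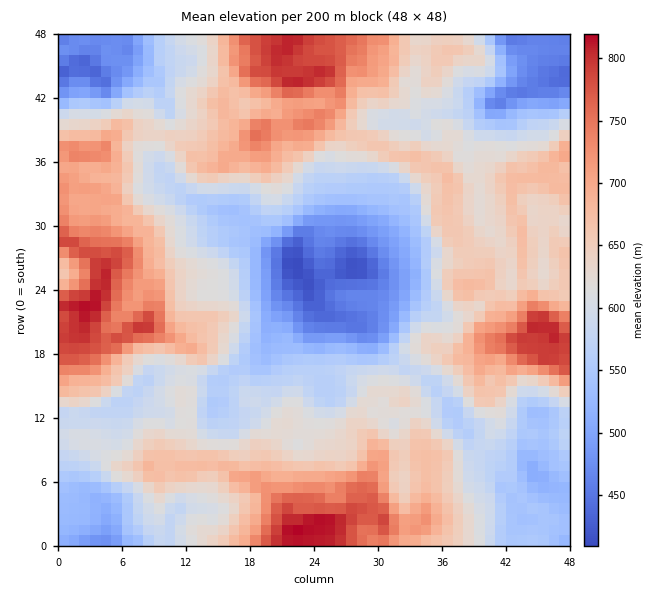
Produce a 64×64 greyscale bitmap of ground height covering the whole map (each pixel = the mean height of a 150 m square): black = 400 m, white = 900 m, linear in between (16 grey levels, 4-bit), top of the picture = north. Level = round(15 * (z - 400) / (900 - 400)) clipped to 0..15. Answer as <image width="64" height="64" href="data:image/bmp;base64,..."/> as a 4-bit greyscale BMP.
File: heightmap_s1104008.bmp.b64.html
<image width="64" height="64" href="data:image/bmp;base64,Qk12CAAAAAAAAHYAAAAoAAAAQAAAAEAAAAABAAQAAAAAAAAIAAATCwAAEwsAABAAAAAAAAAAAAAAABEREQAiIiIAMzMzAERERABVVVUAZmZmAHd3dwCIiIgAmZmZAKqqqgC7u7sAzMzMAN3d3QDu7u4A////ADMzIiNERVVmZ3eImavMzMzMzLu6qpmYiIh3ZlVEVUREQzMzM0RVZWZ3d3iJmrzMzMzMu6q7mZmYiHdmVURFRERERDMzRVZlVnd3d4mavM3dzMzLu8upmpmId2ZVREREREREQzRFVmZWZmZniJq7zMzMzMu7y6maqYh3ZlVERERERERDNEVmZlVmZmd4iavLu7u7y7u6mJmZiHdmVURERERERDNERWZ2ZmZmd3iJq7u7u6q7u7mIiZiHdmZVRERERERENERVZ3dmZnd3iJqqq7u6qru7qYeJiId2ZlREREREREREVVZ3iHd3d3iZmqmaqqqqu7uod4iIh2ZmVERENERERFVmd4iIiIh3iZmpmZmZmZqqqph3iIiHZmVVVEM0RFVVVnd4iYiIiIiJmZmYiIiJiImqmHeIiIdmVVVUM0REVVZmd3iIiIiIiIiIiIiHd4h3iJmYeIiIh2ZVVVQzRERWZmZmd4iIiIiIiHeIh3d3d3d4iZh4iIiHZlVVVERERWZmZmZneIh3d3d3d3d3dmd3d3eJmHeIiHdlVlVURERVZmZmZmZ3d3d2ZmZnd3d3d3d3d4iHd4iHdlVWZlVFRFVmZmZmZnd3Z3ZlVVZmd3d3d3d3h3ZniHZVVVZmVUREVVZmZmVmZmZndlVVVWZnd3ZmZ3d3dmd3dlVVVmZlRERVVVVVVVZmZmd2VVVVVmd3dmZmd3d3dndlVFZmZ2VERFVnZmVVVVZmZ3ZVVVZmZndmVVZnd3d3dmVUVnd3ZURFVoiHd2VVVmZndlVVVmZmZmVVVWZ3d3d2ZVVniId1VVZnmIiIdlVWZmd2VVVWZVVmZVVVVmd3d3ZVVniIiHZmZ3iZiIiIdlVmZmZVVVVVVVVVVVVmZndmZVVmeIiIh3d4iamZmYh2VVZmZlVVVVRVVVVVVWZmZmVVVmd4mYiYiJmru7uqmHdmZmZ3dmVVREVVVVVVVVVVVWZneIiZmaqqu7y7u7qZh3dmd4iHdlVERERVRVVERFVWZneImJmZq7zMy8zLu7qYiIiJmYh2VUREREREREQ0RVZ3d3iZmqq8zMzMzMzLvLqqqqmYiHZlREREMzMzMyM0Vnd3d4mqu8zMzMzMzMu7y7u6mYiId2VENEMyIiIiIiNFZ3d3eaqqvMzMzMzMy6q8zLqYiIh3ZUQzMyIiIhEiI0VmZmZ4mZqrzMzLvMzLuqu8uYiIiId1RDMyIRERESIjNFVVZneJmZq8zLrMzMy6qqu5h3d3d3VEMyIREREiIiI0RVVnd3iYmau6mczMzLqpqqmHd3d2ZUMyIhERIiIiIjNFVWeHd4iImpmIu8zMy6maqId3ZmZlQzIREREiIiIiM0RWeIiIiHiZiIiZq8zLqpqYh3dmZmVDIhEAERESIiIzNFZ4iIiHd4d3iImazMuqmZiHd3ZmZUMhEAERERERIiM0VoiIiId4h3eIiZrMy7qZmHd3dmZVQyEQARERABEiMzRXeIiIh3iHd4iJq8zMuqmId3dmZlVDIQABERERESIzRFZ3iIiHeId3iJq7y7y6mYh3ZmZVVEMhEBEiERESIjNEVneIiId4h3eIvMu7u7qYh3ZmVVREQyIRESIhERIjM0RWeIh3d3iHd4jLuqqqqZmHdmVVVEREMyESIiIiIjMzRFeIiHd3eId3h7qqqqmZmYd2ZVVUREREMiIiIiIjMzRFZ4iHd3eIh3d3qpmqmZmYd2ZlVURERERDMiIiIzMzREV4iId3d4iHd3epmZmZmId3ZlVURERFVVRDMzMzM0RERXiId3d3iHd3d6mZmZmYd2ZlVURERFVlVUREQ0RERERGeIh3d3eId3d4qZmZmYdmZlVVVVVVVmZlVURERERERFZ4iId3eIh3d4ipmZmZh2ZlVVZmZVVmZ2ZVVVVVVUVVVniIh3d4iIiIiKmZmZiHZlVWZ3d2Znd3dlVVVVVVVVVneIiHd3iIiImYmZmJmIdmVWZ4iIiIiIh3ZVVVVVVVVniIiHd3eIiIiIiZmZmZh2ZVZ4iJmZiZmId2ZmZmZmZ3iIiHd3d3iIiJiJqqqqmHZmZniIiZmZqZiIdmZmZ3eIiIiHdnd3d3iIiZqqqqqHdmZniIiJmZqpmZmHd3d3iIiIh3d2Z3d3d3eImZmZqod3d3eIiIiZqqqZmZmHeIiId3d2d3dmZmZmZniIiIiZmId3d3d4iImruqqqmZiIiHd2ZmZnd2ZmVWZmZ3d3d4iYh3d3d3iImZq6qqqqqYh3ZmZmZnd2VVVEVVVWZmdmd3h3dmZnd4iYiamaqquqmHZmZmZmZmVURERFVVVlVmVmZ3ZmVWd4iYiImJmZmqqYd2ZmZmZmVVQyM0RERENERERWZmVWd3iIiIiJmZmZmqmHd3d2ZmZlVDIiMzMzMjMzIjRVVVZ3eIiIiZmruqqqqYiIh3Z3dmVUMiIiIiIiIyISM0RVVmd3iIiaq7zMy7u5mZmHdnd3ZVVEMiIhEREiIRIjNERWZmd4iau7zMzMzLmZmYd3d3dmZlVDIiIRERERIiI0RFVmZ3iau7zMzMzMuqqZmHd3h3ZmZUMiIhESEREiIjNFVWZneJqrzMzMzMu6qpmYd3eId3d1QyIiIiIiIiIiI0VVZmZ4mqvMzMy7u7qqmZiHd4iIh2UyIiIiIiIiIiIjRVZmZ3iau8zMzMu7u7qqmId3iIh3ZDIiIiIiIiIiIjNFVmZneJq7zMzMzLu7uqqYh3d3d3ZUIiIiIi"/>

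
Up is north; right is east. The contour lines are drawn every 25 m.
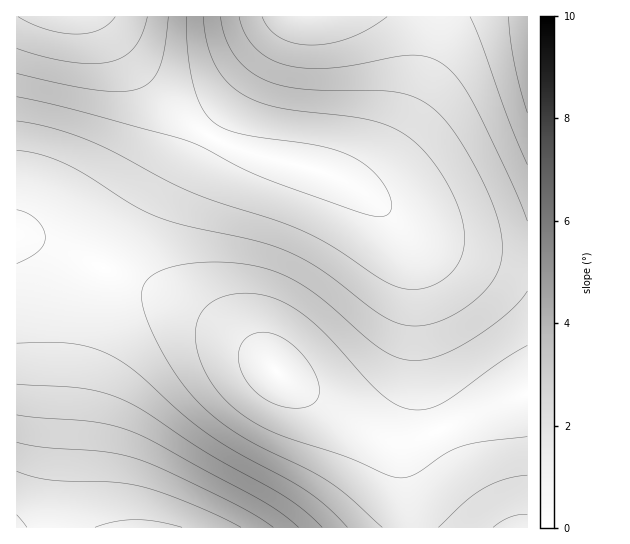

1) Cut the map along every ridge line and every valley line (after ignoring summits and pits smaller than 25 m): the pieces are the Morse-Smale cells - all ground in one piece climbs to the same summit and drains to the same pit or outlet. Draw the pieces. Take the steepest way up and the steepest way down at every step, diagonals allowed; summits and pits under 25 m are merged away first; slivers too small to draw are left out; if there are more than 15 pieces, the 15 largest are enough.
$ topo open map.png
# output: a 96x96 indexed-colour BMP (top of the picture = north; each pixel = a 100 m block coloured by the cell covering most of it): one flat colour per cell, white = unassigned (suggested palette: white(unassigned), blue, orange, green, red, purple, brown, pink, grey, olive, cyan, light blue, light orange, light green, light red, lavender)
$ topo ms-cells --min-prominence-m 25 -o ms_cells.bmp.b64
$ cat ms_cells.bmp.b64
<image width="96" height="96" href="data:image/bmp;base64,Qk12EgAAAAAAAHYAAAAoAAAAYAAAAGAAAAABAAQAAAAAAAASAAATCwAAEwsAABAAAAAAAAAA////ALR3HwAOf/8ALKAsACgn1gC9Z5QAS1aMAMJ34wB/f38AIr28AM++FwDox64AeLv/AIrfmACWmP8A1bDFACIiIiIiIiIiIiIiIiIiIiIiIiIiIiIiIiIiIiIiIiIiIiIiIiJVVVVVVVVVVVVVVSIiIiIiIiIiIiIiIiIiIiIiIiIiIiIiIiIiIiIiIiIiIiIiIiJVVVVVVVVVVVVVVSIiIiIiIiIiIiIiIiIiIiIiIiIiIiIiIiIiIiIiIiIiIiIiIiJVVVVVVVVVVVVVVSIiIiIiIiIiIiIiIiIiIiIiIiIiIiIiIiIiIiIiIiIiIiIiIiJVVVVVVVVVVVVVVSIiIiIiIiIiIiIiIiIiIiIiIiIiIiIiIiIiIiIiIiIiIiIiIiVVVVVVVVVVVVVVVSIiIiIiIiIiIiIiIiIiIiIiIiIiIiIiIiIiIiIiIiIiIiIiIiVVVVVVVVVVVVVVVSIiIiIiIiIiIiIiIiIiIiIiIiIiIiIiIiIiIiIiIiIiIiIiIiVVVVVVVVVVVVVVVSIiIiIiIiIiIiIiIiIiIiIiIiIiIiIiIiIiIiIiIiIiIiIiIiVVVVVVVVVVVVVVVSIiIiIiIiIiIiIiIiIiIiIiIiIiIiIiIiIiIiIiIiIiIiIiIiVVVVVVVVVVVVVVVSIiIiIiIiIiIiIiIiIiIiIiIiIiIiIiIiIiIiIiIiIiIiIiIiVVVVVVVVVVVVVVVSIiIiIiIiIiIiIiIiIiIiIiIiIiIiIiIiIiIiIiIiIiIiIiIiVVVVVVVVVVVVVVVSIiIiIiIiIiIiIiIiIiIiIiIiIiIiIiIiIiIiIiIiIiIiIiIiVVVVVVVVVVVVVVVSIiIiIiIiIiIiIiIiIiIiIiIiIiIiIiIiIiIiIiIiIiIiIiIlVVVVVVVVVVVVVVVSIiIiIiIiIiIiIiIiIiIiIiIiIiIiIiIiIiIiIiIiIiIiIiIlVVVVVVVVVVVVVVVSIiIiIiIiIiIiIiIiIiIiIiIiIiIiIiIiIiIiIiIiIiIiIiIlVVVVVVVVVVVVVVVSIiIiIiIiIiIiIiIiIiIiIiIiIiIiIiIiIiIiIiIiIiIiIiJVVVVVVVVVVVVVVVVSIiIiIiIiIiIiIiIiIiIiIiIiIiIiIiIiIiIiIiIiIiIiIiURFVVVVVVVVVVVVVVSIiIiIiIiIiIiIiIiIiIiIiIiIiIiIiIiIiIiIiIiIiIiIRERERFVVVVVVVVVVVVSIiIiIiIiIiIiIiIiIiIiIiIiIiIiIiIiIiIiIiIiIiIhERERERERFVVVVVVVVVVSIiIiIiIiIiIiIiIiIiIiIiIiIiIiIiIiIiIiIiIiIiERERERERERERVVVVVVVVVSIiIiIiIiIiIiIiIiIiIiIiIiIiIiIiIiIiIiIiIiIREREREREREREREVVVVVVVVSIiIiIiIiIiIiIiIiIiIiIiIiIiIiIiIiIiIiIiIiEREREREREREREREREVVVVVVSIiIiIiIiIiIiIiIiIiIiIiIiIiIiIiIiIiIiIiIRERERERERERERERERERFVVVVSIiIiIiIiIiIiIiIiIiIiIiIiIiIiIiIiIiIiIhERERERERERERERERERERERVVVSIiIiIiIiIiIiIiIiIiIiIiIiIiIiIiIiIiIiIRERERERERERERERERERERERERVSIiIiIiIiIiIiIiIiIiIiIiIiIiIiIiIiIiIhERERERERERERERERERERERERERESIiIiIiIiIiIiIiIiIiIiIiIiIiIiIiIiIiIRERERERERERERERERERERERERERESIiIiIiIiIiIiIiIiIiIiIiIiIiIiIiIiIhERERERERERERERERERERERERERERESIiIiIiIiIiIiIiIiIiIiIiIiIiIiIiIiIRERERERERERERERERERERERERERERESIiIiIiIiIiIiIiIiIiIiIiIiIiIiIiIiERERERERERERERERERERERERERERERESIiIiIiIiIiIiIiIiIiIiIiIiIiIiIiIhERERERERERERERERERERERERERERERESIiIiIiIiIiIiIiIiIiIiIiIiIiIiIiIRERERERERERERERERERERERERERERERESIiIiIiIiIiIiIiIiIiIiIiIiIiIiIiERERERERERERERERERERERERERERERERESIiIiIiIiIiIiIiIiIiIiIiIiIiIiIRERERERERERERERERERERERERERERERERESIiIiIiIiIiIiIiIiIiIiIiIiIiIiERERERERERERERERERERERERERERERERERESIiIiIiIiIiIiIiIiIiIiIiIiIiIhERERERERERERERERERERERERERERERERERESIiIiIiIiIiIiIiIiIiIiIiIiIiERERERERERERERERERERERERERERERERERERESIiIiIiIiIiIiIiIiIiIiIiIiIhERERERERERERERERERERERERERERERERERERESIiIiIiIiIiIiIiIiIiIiIiIiERERERERERERERERERERERERERERERERERERERESIiIiIiIiIiIiIiIiIiIiIiIhERERERERERERERERERERERERERERERERERERERESIiIiIiIiIiIiIiIiIiIiIiERERERERERERERERERERERERERERERERERERERERESIiIiIiIiIiIiIiIiIiIiIRERERERERERERERERERERERERERERERERERERERERESIiIiIiIiIiIiIiIiIiIhERERERERERERERERERERERERERERERERERERERERERESIiIiIiIiIiIiIiIiIiERERERERERERERERERERERERERERERERERERERERERERESIiIiIiIiIiIiIiIiIRERERERERERERERERERERERERERERERERERERERERERERESIiIiIiIiIiIiIiIhERERERERERERERERERERERERERERERERERERERERERERERESIiIiIiIiIiIiIhERERERERERERERERERERERERERERERERERERERERERERERERESIiIiIiIiIiIiERERERERERERERERERERERERERERERERERERERERERERERERERESIiIiIiIiIiIRERERERERERERERERERERERERERERERERERERERERERERERERERESIiIiIiIiIhERERERERERERERERERERERERERERERERERERERERERERERERERERESIiIiIiIhERERERERERERERERERERERERERERERERERERERERERERERERERERERESIiIiIiERERERERERERERERERERERERERERERERERERERERERERERERERERRERERCIiIiIRERERERERERERERERERERERERERERERERERERERERERERERERFERERERERCIiIRERERERERERERERERERERERERERERERERERERERERERERERERRERERERERERCIRERERERERERERERERERERERERERERERERERERERERERERERERRERERERERERERBERERERERERERERERERERERERERERERERERERERERERERERERFERERERERERERERBERERERERERERERERERERERERERERERERERERERERERERERERRERERERERERERERBEREREREREREREREREREREREREREREREREREREREREREREREURERERERERERERERBERERERERERERERERERERERERERERERERERERERERERERERRERERERERERERERERBEREREREREREREREREREREREREREREREREREREREREREREURERERERERERERERERBERERERERERERERERERERERERERERERERERERERERERERFERERERERERERERERERBERERERERERERERERERERERERERERERERERERERERERERRERERERERERERERERERBEREREREREREREREREREREREREREREREREREREREREREURERERERERERERERERERBERERERERERERERERERERERERERERERERERERERERERRERERERERERERERERERERBEREREREREREREREREREREREREREREREREREREREREURERERERERERERERERERERBERERERERERERERERERERERERERERERERERERERERMzNERERERERERERERERERERBERERERERERERERERERERERERERERERERERERERMzMzM0RERERERERERERERERERBERERERERERERERERERERERERERERERERERERMzMzMzMzRERERERERERERERERERBERERERERERERERERERERERERERERERERETMzMzMzMzMzNERERERERERERERERERBEREREREREREREREREREREREREREREREzMzMzMzMzMzMzNERERERERERERERERERBEREREREREREREREREREREREREREREzMzMzMzMzMzMzMzM0RERERERERERERERERBEREREREREREREREREREREREREREzMzMzMzMzMzMzMzMzMzRERERERERERERERERBEREREREREREREREREREREREREzMzMzMzMzMzMzMzMzMzMzRERERERERERERERERBERERERERERERERERERERERETMzMzMzMzMzMzMzMzMzMzMzNERERERERERERERERBEREREREREREREREREREREREzMzMzMzMzMzMzMzMzMzMzMzM0RERERERERERERERBERERERERERERERERERERETMzMzMzMzMzMzMzMzMzMzMzMzM0RERERERERERERERBEREREREREREREREREREREzMzMzMzMzMzMzMzMzMzMzMzMzMzRERERERERERERERBERERERERERERERERERERMzMzMzMzMzMzMzMzMzMzMzMzMzMzRERERERERERERERBERERERERERERERERERETMzMzMzMzMzMzMzMzMzMzMzMzMzMzNERERERERERERERBEREREREREREREREREREzMzMzMzMzMzMzMzMzMzMzMzMzMzMzNERERERERERERERBERERERERERERERERERMzMzMzMzMzMzMzMzMzMzMzMzMzMzMzNERERERERERERERBERERERERERERERERETMzMzMzMzMzMzMzMzMzMzMzMzMzMzMzM0RERERERERERERBEREREREREREREREREzMzMzMzMzMzMzMzMzMzMzMzMzMzMzMzM0RERERERERERERBERERERERERERERERMzMzMzMzMzMzMzMzMzMzMzMzMzMzMzMzM0RERERERERERERBERERERERERERERETMzMzMzMzMzMzMzMzMzMzMzMzMzMzMzMzMzRERERERERERERBEREREREREREREREzMzMzMzMzMzMzMzMzMzMzMzMzMzMzMzMzMzRERERERERERERBEREREREREREREREzMzMzMzMzMzMzMzMzMzMzMzMzMzMzMzMzMzRERERERERERERBERERERERERERERMzMzMzMzMzMzMzMzMzMzMzMzMzMzMzMzMzMzNERERERERERERBERERERERERERETMzMzMzMzMzMzMzMzMzMzMzMzMzMzMzMzMzMzNERERERERERERBEREREREREREREzMzMzMzMzMzMzMzMzMzMzMzMzMzMzMzMzMzMzNERERERERERERBEREREREREREREzMzMzMzMzMzMzMzMzMzMzMzMzMzMzMzMzMzMzNERERERERERERBERERERERERERMzMzMzMzMzMzMzMzMzMzMzMzMzMzMzMzMzMzMzNERERERERERERBERERERERERETMzMzMzMzMzMzMzMzMzMzMzMzMzMzMzMzMzMzMzM0RERERERERERBEREREREREREzMzMzMzMzMzMzMzMzMzMzMzMzMzMzMzMzMzMzMzM0RERERERERERBEREREREREREzMzMzMzMzMzMzMzMzMzMzMzMzMzMzMzMzMzMzMzM0RERERERERERBERERERERERMzMzMzMzMzMzMzMzMzMzMzMzMzMzMzMzMzMzMzMzM0RERERERERERA=="/>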